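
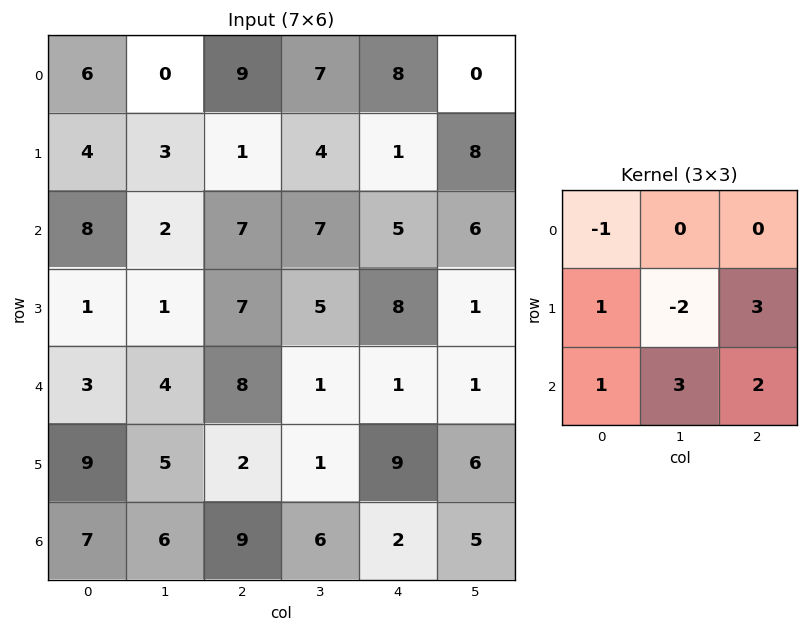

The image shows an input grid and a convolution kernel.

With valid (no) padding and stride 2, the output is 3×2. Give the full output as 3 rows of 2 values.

Output[0,0]: The receptive field on the input at this output position is [6 0 9 / 4 3 1 / 8 2 7]. Elementwise product with the kernel and sum: 6·-1 + 4·1 + 3·-2 + 1·3 + 8·1 + 2·3 + 7·2.
Output[0,1]: The receptive field on the input at this output position is [9 7 8 / 1 4 1 / 7 7 5]. Elementwise product with the kernel and sum: 9·-1 + 1·1 + 4·-2 + 1·3 + 7·1 + 7·3 + 5·2.

23 25
43 27
45 50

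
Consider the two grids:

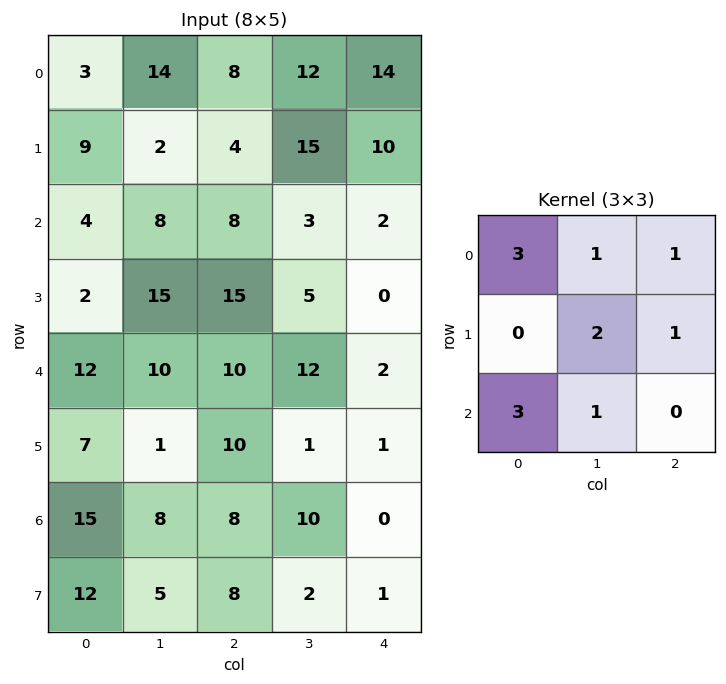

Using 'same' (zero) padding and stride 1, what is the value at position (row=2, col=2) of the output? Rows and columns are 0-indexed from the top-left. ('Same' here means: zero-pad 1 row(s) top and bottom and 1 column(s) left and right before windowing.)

The receptive field on the zero-padded input at this output position is [2 4 15 / 8 8 3 / 15 15 5]. Elementwise product with the kernel and sum: 2·3 + 4·1 + 15·1 + 8·2 + 3·1 + 15·3 + 15·1.

104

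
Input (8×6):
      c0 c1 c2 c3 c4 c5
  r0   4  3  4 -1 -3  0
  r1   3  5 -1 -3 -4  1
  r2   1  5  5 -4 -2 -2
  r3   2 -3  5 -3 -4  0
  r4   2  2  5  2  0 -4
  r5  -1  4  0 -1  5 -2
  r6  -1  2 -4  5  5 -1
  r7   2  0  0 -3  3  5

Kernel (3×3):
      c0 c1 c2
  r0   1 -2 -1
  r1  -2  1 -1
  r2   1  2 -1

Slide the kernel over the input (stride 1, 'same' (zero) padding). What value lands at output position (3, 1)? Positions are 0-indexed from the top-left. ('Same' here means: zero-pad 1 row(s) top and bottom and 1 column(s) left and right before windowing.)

-25

The receptive field on the zero-padded input at this output position is [1 5 5 / 2 -3 5 / 2 2 5]. Elementwise product with the kernel and sum: 1·1 + 5·-2 + 5·-1 + 2·-2 + -3·1 + 5·-1 + 2·1 + 2·2 + 5·-1.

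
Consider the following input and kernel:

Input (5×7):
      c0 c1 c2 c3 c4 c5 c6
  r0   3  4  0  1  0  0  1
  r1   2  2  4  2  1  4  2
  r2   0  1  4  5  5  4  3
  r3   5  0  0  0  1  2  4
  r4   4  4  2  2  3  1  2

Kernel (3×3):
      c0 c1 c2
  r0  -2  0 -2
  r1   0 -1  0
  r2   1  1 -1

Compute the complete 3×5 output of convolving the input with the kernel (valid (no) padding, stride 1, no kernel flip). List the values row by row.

-11 -14 2 3 0
-8 -12 -16 -18 -11
-2 -8 -17 -15 -16

Output[0,0]: The receptive field on the input at this output position is [3 4 0 / 2 2 4 / 0 1 4]. Elementwise product with the kernel and sum: 3·-2 + 0·-2 + 2·-1 + 0·1 + 1·1 + 4·-1.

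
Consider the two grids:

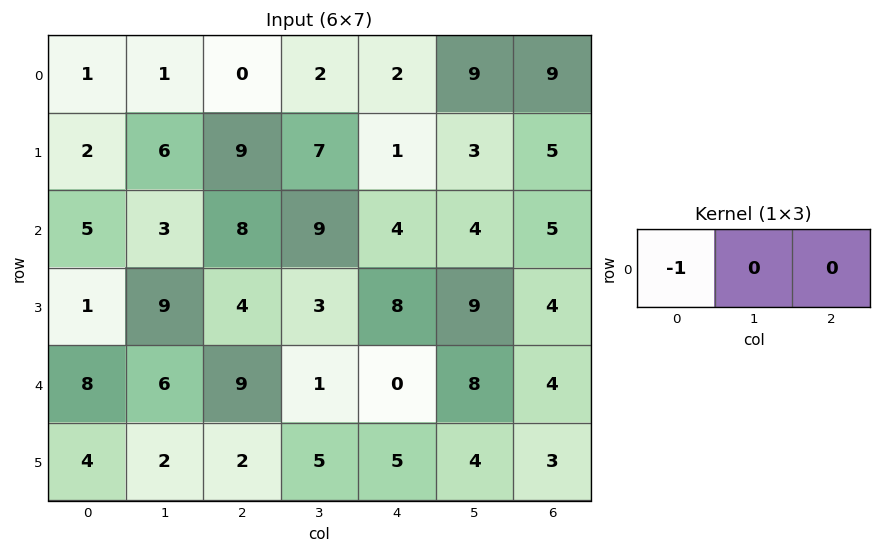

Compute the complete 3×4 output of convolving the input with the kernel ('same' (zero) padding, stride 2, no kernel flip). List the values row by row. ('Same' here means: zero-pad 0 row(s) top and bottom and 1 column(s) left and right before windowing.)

0 -1 -2 -9
0 -3 -9 -4
0 -6 -1 -8

Output[0,0]: The receptive field on the zero-padded input at this output position is [0 1 1]. Elementwise product with the kernel and sum: 0·-1.
Output[0,1]: The receptive field on the zero-padded input at this output position is [1 0 2]. Elementwise product with the kernel and sum: 1·-1.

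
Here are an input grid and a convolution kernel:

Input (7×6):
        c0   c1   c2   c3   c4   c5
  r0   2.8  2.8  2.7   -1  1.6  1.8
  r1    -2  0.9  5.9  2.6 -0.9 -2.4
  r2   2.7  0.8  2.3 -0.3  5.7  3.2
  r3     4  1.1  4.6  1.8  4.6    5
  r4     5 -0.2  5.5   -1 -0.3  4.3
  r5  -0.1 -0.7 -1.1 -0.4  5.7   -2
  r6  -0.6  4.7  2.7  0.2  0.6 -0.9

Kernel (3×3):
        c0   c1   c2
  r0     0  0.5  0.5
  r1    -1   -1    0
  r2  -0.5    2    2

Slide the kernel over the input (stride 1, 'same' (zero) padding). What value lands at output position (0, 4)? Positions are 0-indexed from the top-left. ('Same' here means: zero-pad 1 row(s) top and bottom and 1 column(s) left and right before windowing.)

-8.5

The receptive field on the zero-padded input at this output position is [0 0 0 / -1 1.6 1.8 / 2.6 -0.9 -2.4]. Elementwise product with the kernel and sum: 0·0.5 + 0·0.5 + -1·-1 + 1.6·-1 + 2.6·-0.5 + -0.9·2 + -2.4·2.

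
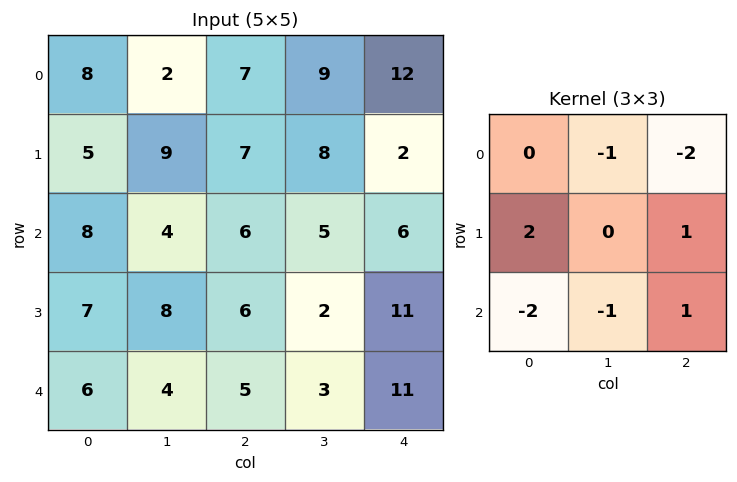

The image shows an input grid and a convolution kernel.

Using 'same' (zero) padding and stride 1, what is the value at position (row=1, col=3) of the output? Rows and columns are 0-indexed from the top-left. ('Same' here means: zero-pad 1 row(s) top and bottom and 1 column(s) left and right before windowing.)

The receptive field on the zero-padded input at this output position is [7 9 12 / 7 8 2 / 6 5 6]. Elementwise product with the kernel and sum: 9·-1 + 12·-2 + 7·2 + 2·1 + 6·-2 + 5·-1 + 6·1.

-28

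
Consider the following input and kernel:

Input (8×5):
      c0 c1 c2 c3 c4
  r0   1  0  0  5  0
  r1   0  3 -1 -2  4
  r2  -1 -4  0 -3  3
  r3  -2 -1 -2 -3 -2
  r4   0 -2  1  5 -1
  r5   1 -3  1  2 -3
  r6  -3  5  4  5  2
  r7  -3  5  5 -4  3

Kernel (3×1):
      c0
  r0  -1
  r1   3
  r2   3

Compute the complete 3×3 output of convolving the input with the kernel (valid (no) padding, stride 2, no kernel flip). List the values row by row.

-4 -3 21
-5 -3 -12
-6 14 -2

Output[0,0]: The receptive field on the input at this output position is [1 / 0 / -1]. Elementwise product with the kernel and sum: 1·-1 + 0·3 + -1·3.
Output[0,1]: The receptive field on the input at this output position is [0 / -1 / 0]. Elementwise product with the kernel and sum: 0·-1 + -1·3 + 0·3.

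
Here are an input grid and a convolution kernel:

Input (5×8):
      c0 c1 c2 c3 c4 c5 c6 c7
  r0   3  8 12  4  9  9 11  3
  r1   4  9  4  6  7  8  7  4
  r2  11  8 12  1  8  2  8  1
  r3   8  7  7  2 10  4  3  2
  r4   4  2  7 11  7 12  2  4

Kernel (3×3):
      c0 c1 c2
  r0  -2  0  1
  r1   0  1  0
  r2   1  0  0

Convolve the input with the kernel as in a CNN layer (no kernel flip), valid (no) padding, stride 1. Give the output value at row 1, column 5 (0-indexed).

0

The receptive field on the input at this output position is [8 7 4 / 2 8 1 / 4 3 2]. Elementwise product with the kernel and sum: 8·-2 + 4·1 + 8·1 + 4·1.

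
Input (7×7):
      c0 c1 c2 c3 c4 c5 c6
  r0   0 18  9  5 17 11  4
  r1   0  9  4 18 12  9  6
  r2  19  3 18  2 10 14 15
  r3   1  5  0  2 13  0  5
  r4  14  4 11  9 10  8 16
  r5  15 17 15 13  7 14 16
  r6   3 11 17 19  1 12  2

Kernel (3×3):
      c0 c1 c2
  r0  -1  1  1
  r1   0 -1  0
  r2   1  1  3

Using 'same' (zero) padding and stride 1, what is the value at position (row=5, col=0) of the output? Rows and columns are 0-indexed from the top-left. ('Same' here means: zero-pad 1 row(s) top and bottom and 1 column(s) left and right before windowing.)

39

The receptive field on the zero-padded input at this output position is [0 14 4 / 0 15 17 / 0 3 11]. Elementwise product with the kernel and sum: 0·-1 + 14·1 + 4·1 + 15·-1 + 0·1 + 3·1 + 11·3.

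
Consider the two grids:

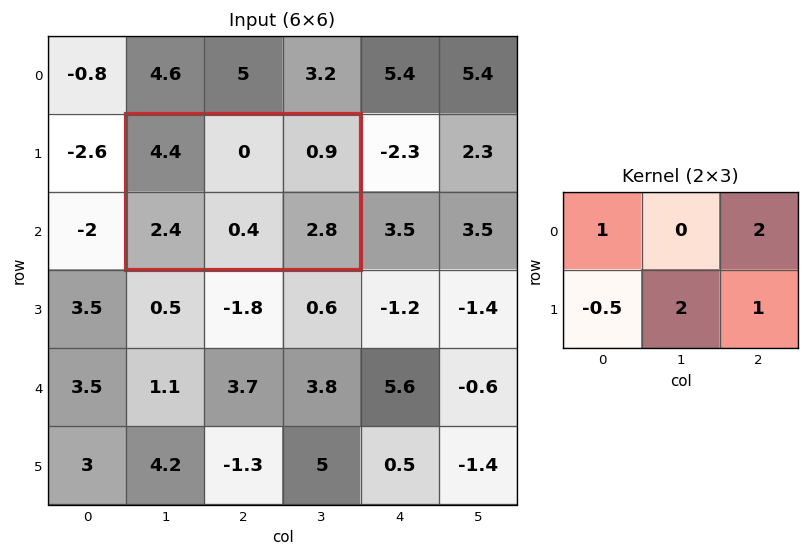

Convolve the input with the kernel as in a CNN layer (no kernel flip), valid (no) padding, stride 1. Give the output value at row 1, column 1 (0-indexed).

8.6

The receptive field on the input at this output position is [4.4 0 0.9 / 2.4 0.4 2.8]. Elementwise product with the kernel and sum: 4.4·1 + 0.9·2 + 2.4·-0.5 + 0.4·2 + 2.8·1.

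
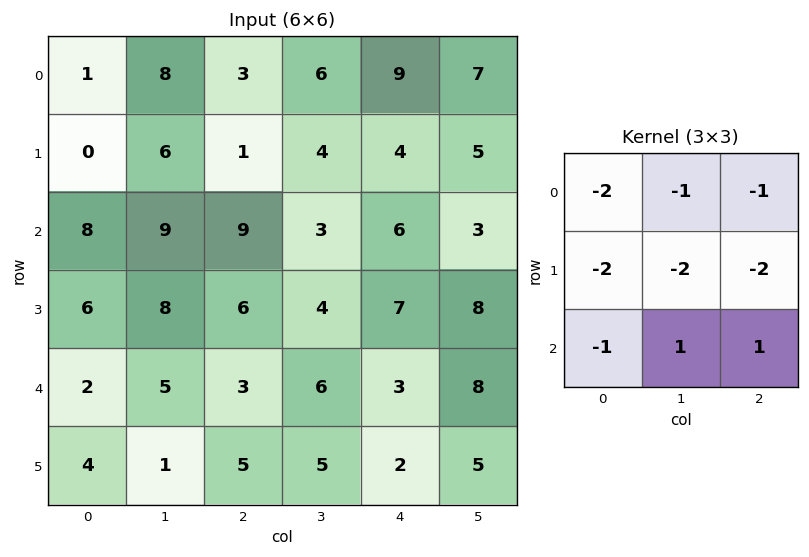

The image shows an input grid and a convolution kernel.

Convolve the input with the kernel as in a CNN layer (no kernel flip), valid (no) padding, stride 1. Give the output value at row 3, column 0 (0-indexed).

-44

The receptive field on the input at this output position is [6 8 6 / 2 5 3 / 4 1 5]. Elementwise product with the kernel and sum: 6·-2 + 8·-1 + 6·-1 + 2·-2 + 5·-2 + 3·-2 + 4·-1 + 1·1 + 5·1.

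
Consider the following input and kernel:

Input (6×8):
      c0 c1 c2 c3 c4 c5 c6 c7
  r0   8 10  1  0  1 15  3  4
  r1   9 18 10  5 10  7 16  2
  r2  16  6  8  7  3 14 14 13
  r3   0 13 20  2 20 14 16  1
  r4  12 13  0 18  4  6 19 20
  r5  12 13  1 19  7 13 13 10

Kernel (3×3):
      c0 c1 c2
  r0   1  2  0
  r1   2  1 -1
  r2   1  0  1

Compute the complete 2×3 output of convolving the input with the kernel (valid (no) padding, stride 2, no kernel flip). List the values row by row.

78 27 59
33 48 92

Output[0,0]: The receptive field on the input at this output position is [8 10 1 / 9 18 10 / 16 6 8]. Elementwise product with the kernel and sum: 8·1 + 10·2 + 9·2 + 18·1 + 10·-1 + 16·1 + 8·1.
Output[0,1]: The receptive field on the input at this output position is [1 0 1 / 10 5 10 / 8 7 3]. Elementwise product with the kernel and sum: 1·1 + 0·2 + 10·2 + 5·1 + 10·-1 + 8·1 + 3·1.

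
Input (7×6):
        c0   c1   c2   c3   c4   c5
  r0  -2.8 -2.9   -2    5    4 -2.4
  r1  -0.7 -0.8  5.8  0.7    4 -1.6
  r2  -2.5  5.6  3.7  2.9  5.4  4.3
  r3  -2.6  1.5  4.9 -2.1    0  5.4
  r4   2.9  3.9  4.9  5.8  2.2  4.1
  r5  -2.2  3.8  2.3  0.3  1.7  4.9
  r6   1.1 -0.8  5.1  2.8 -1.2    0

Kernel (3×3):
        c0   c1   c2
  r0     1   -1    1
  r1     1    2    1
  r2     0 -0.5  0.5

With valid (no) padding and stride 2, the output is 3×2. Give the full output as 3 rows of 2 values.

Output[0,0]: The receptive field on the input at this output position is [-2.8 -2.9 -2 / -0.7 -0.8 5.8 / -2.5 5.6 3.7]. Elementwise product with the kernel and sum: -2.8·1 + -2.9·-1 + -2·1 + -0.7·1 + -0.8·2 + 5.8·1 + 5.6·-0.5 + 3.7·0.5.
Output[0,1]: The receptive field on the input at this output position is [-2 5 4 / 5.8 0.7 4 / 3.7 2.9 5.4]. Elementwise product with the kernel and sum: -2·1 + 5·-1 + 4·1 + 5.8·1 + 0.7·2 + 4·1 + 2.9·-0.5 + 5.4·0.5.

0.65 9.45
1.4 5.1
14.55 3.9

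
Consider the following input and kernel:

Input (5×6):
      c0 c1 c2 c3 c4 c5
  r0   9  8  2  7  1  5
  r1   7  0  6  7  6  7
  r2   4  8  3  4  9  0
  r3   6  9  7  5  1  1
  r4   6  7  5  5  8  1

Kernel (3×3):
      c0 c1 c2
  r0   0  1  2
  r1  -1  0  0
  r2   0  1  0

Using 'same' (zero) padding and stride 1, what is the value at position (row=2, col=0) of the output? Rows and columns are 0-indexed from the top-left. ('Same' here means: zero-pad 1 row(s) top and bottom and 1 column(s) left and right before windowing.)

13

The receptive field on the zero-padded input at this output position is [0 7 0 / 0 4 8 / 0 6 9]. Elementwise product with the kernel and sum: 7·1 + 0·2 + 0·-1 + 6·1.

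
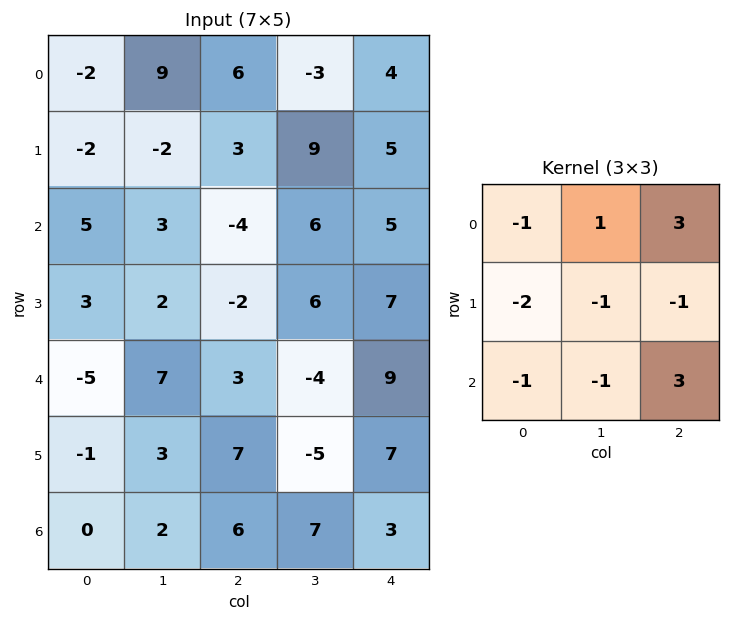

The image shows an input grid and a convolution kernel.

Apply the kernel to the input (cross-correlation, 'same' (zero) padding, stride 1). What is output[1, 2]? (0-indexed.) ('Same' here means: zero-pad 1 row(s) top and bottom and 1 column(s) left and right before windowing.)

-1

The receptive field on the zero-padded input at this output position is [9 6 -3 / -2 3 9 / 3 -4 6]. Elementwise product with the kernel and sum: 9·-1 + 6·1 + -3·3 + -2·-2 + 3·-1 + 9·-1 + 3·-1 + -4·-1 + 6·3.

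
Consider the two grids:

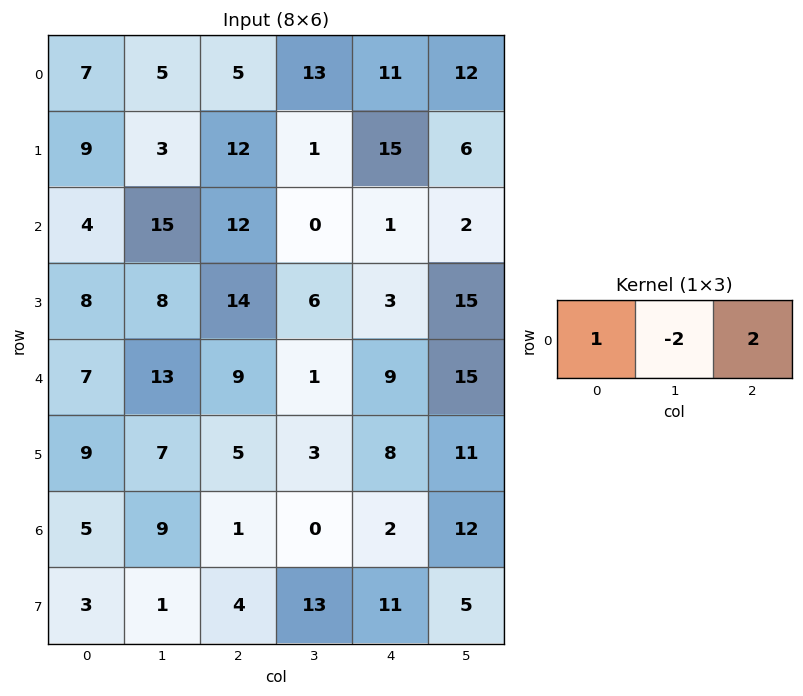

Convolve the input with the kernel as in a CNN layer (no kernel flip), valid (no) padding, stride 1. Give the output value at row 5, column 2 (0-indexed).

The receptive field on the input at this output position is [5 3 8]. Elementwise product with the kernel and sum: 5·1 + 3·-2 + 8·2.

15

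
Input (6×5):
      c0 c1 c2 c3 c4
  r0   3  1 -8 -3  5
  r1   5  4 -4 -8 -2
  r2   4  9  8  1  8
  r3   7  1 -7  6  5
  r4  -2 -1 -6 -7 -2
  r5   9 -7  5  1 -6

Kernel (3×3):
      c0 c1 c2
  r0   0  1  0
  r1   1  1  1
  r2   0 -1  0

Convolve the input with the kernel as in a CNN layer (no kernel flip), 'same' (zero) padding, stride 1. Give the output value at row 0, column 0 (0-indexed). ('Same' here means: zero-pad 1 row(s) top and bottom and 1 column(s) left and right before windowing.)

-1

The receptive field on the zero-padded input at this output position is [0 0 0 / 0 3 1 / 0 5 4]. Elementwise product with the kernel and sum: 0·1 + 0·1 + 3·1 + 1·1 + 5·-1.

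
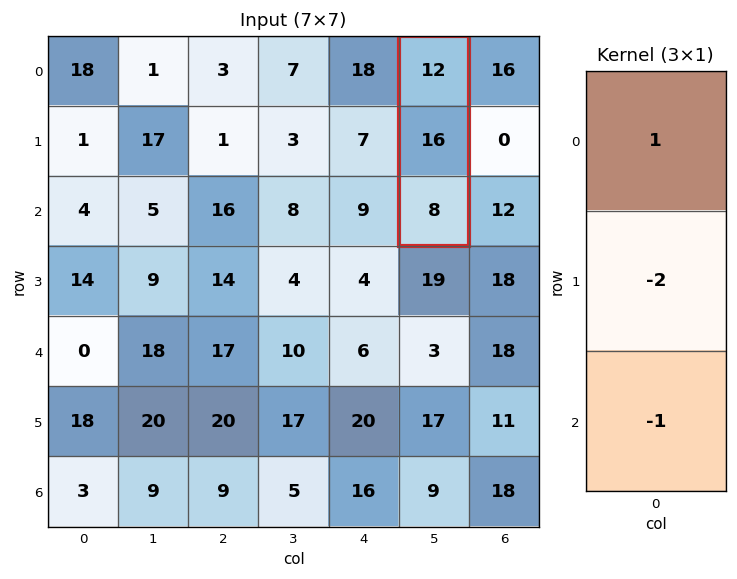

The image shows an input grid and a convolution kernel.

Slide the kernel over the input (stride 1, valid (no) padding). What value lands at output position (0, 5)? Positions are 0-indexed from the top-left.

The receptive field on the input at this output position is [12 / 16 / 8]. Elementwise product with the kernel and sum: 12·1 + 16·-2 + 8·-1.

-28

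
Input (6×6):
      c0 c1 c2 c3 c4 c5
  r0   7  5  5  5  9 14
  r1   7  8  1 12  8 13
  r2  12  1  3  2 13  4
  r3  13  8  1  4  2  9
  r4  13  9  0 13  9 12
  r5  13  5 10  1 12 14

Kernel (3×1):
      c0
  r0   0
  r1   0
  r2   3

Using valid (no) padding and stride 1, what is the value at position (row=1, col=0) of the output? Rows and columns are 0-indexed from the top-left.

39

The receptive field on the input at this output position is [7 / 12 / 13]. Elementwise product with the kernel and sum: 13·3.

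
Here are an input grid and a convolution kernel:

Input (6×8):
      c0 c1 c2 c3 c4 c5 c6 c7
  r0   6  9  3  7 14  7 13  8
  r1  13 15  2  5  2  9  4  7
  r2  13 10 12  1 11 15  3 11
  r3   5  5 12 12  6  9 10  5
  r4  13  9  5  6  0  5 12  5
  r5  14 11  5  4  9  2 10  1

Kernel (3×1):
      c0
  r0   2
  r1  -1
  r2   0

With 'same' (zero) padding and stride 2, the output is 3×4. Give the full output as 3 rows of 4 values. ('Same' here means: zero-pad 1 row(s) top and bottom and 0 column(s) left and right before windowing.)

-6 -3 -14 -13
13 -8 -7 5
-3 19 12 8

Output[0,0]: The receptive field on the zero-padded input at this output position is [0 / 6 / 13]. Elementwise product with the kernel and sum: 0·2 + 6·-1.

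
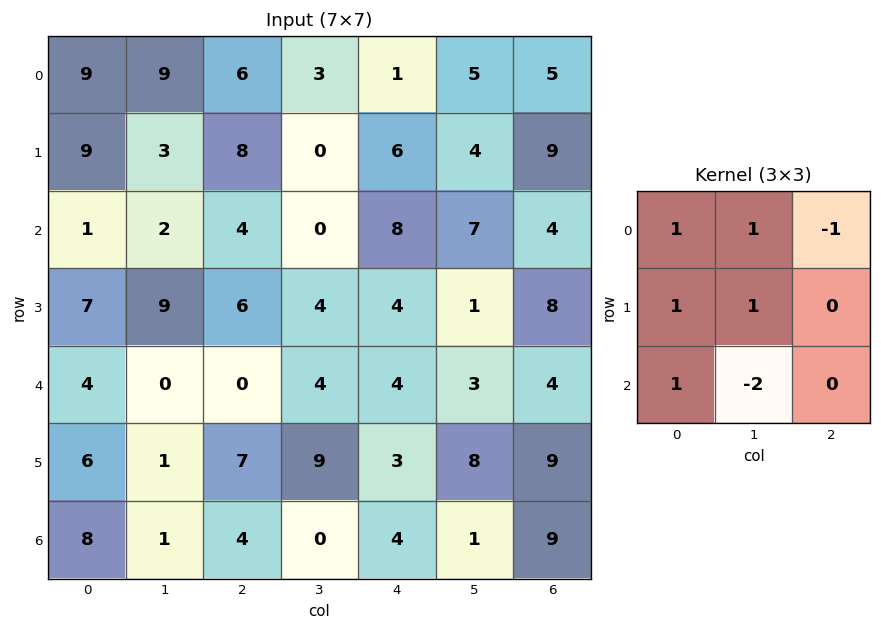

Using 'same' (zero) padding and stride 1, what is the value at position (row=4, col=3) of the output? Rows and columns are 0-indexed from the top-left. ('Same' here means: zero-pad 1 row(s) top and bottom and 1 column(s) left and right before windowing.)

-1

The receptive field on the zero-padded input at this output position is [6 4 4 / 0 4 4 / 7 9 3]. Elementwise product with the kernel and sum: 6·1 + 4·1 + 4·-1 + 0·1 + 4·1 + 7·1 + 9·-2.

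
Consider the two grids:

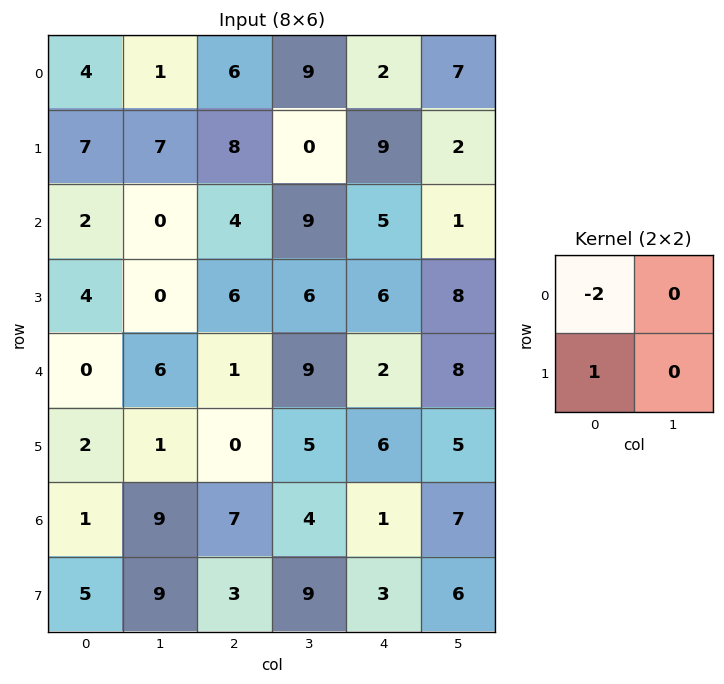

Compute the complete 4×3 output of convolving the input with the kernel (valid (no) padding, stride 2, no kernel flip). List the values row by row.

-1 -4 5
0 -2 -4
2 -2 2
3 -11 1

Output[0,0]: The receptive field on the input at this output position is [4 1 / 7 7]. Elementwise product with the kernel and sum: 4·-2 + 7·1.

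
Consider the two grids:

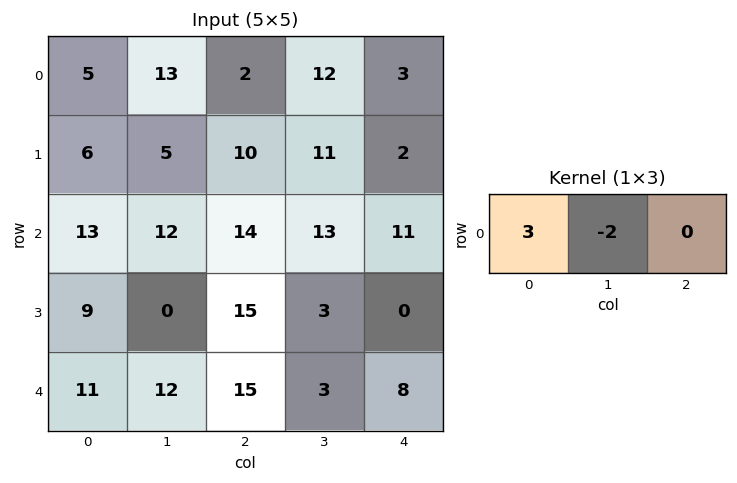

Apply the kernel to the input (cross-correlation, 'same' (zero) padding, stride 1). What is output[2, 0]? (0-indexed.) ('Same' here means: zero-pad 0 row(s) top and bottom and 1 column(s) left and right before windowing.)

-26

The receptive field on the zero-padded input at this output position is [0 13 12]. Elementwise product with the kernel and sum: 0·3 + 13·-2.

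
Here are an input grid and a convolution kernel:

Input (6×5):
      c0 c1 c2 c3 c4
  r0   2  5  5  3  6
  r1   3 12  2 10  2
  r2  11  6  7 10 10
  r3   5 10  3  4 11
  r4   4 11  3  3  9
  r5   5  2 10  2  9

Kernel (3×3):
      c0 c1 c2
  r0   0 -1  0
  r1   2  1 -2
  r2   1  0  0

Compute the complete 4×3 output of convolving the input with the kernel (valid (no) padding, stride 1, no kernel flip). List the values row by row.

20 7 14
7 7 -3
12 19 -19
8 18 -3

Output[0,0]: The receptive field on the input at this output position is [2 5 5 / 3 12 2 / 11 6 7]. Elementwise product with the kernel and sum: 5·-1 + 3·2 + 12·1 + 2·-2 + 11·1.
Output[0,1]: The receptive field on the input at this output position is [5 5 3 / 12 2 10 / 6 7 10]. Elementwise product with the kernel and sum: 5·-1 + 12·2 + 2·1 + 10·-2 + 6·1.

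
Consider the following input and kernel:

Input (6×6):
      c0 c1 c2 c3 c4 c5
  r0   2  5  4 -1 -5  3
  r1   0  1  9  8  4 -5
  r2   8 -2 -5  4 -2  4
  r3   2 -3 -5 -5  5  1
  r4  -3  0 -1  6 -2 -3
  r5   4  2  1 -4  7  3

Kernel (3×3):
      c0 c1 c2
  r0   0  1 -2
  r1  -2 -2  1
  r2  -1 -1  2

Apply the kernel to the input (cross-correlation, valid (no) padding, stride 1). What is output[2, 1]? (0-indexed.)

11

The receptive field on the input at this output position is [-2 -5 4 / -3 -5 -5 / 0 -1 6]. Elementwise product with the kernel and sum: -5·1 + 4·-2 + -3·-2 + -5·-2 + -5·1 + 0·-1 + -1·-1 + 6·2.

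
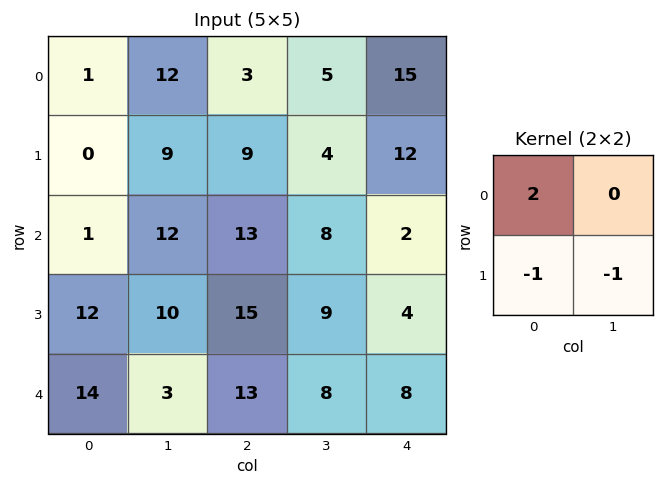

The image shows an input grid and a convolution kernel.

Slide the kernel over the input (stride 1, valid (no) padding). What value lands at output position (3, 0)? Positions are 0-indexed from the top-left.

The receptive field on the input at this output position is [12 10 / 14 3]. Elementwise product with the kernel and sum: 12·2 + 14·-1 + 3·-1.

7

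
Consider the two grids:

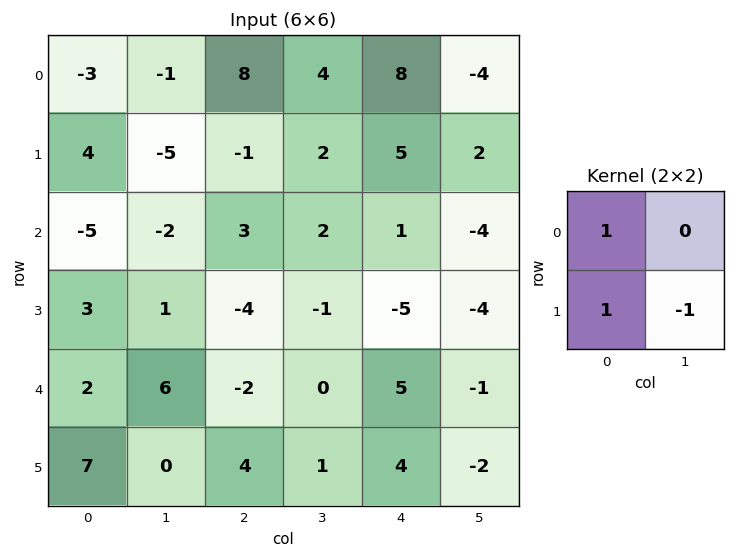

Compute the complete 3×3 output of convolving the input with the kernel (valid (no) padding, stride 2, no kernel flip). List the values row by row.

6 5 11
-3 0 0
9 1 11

Output[0,0]: The receptive field on the input at this output position is [-3 -1 / 4 -5]. Elementwise product with the kernel and sum: -3·1 + 4·1 + -5·-1.
Output[0,1]: The receptive field on the input at this output position is [8 4 / -1 2]. Elementwise product with the kernel and sum: 8·1 + -1·1 + 2·-1.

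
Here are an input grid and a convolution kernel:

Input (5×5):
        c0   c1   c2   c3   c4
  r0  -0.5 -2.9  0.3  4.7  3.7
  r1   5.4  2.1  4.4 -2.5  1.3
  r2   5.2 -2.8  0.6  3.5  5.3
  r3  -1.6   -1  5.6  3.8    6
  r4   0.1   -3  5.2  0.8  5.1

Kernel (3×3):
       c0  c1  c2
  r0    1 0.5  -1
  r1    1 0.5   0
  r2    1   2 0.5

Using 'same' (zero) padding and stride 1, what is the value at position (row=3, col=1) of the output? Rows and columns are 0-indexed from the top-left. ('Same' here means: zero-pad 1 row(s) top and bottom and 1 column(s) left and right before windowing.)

-2.2

The receptive field on the zero-padded input at this output position is [5.2 -2.8 0.6 / -1.6 -1 5.6 / 0.1 -3 5.2]. Elementwise product with the kernel and sum: 5.2·1 + -2.8·0.5 + 0.6·-1 + -1.6·1 + -1·0.5 + 0.1·1 + -3·2 + 5.2·0.5.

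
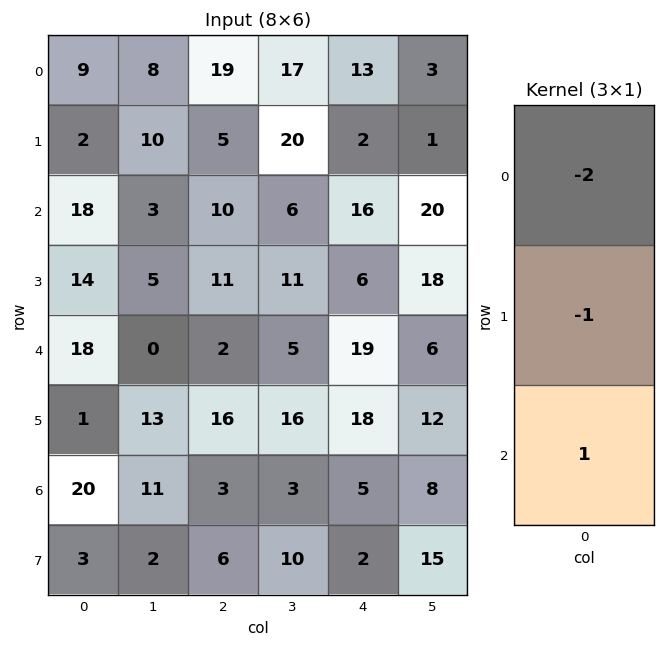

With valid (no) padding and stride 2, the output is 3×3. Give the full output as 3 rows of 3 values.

-2 -33 -12
-32 -29 -19
-17 -17 -51

Output[0,0]: The receptive field on the input at this output position is [9 / 2 / 18]. Elementwise product with the kernel and sum: 9·-2 + 2·-1 + 18·1.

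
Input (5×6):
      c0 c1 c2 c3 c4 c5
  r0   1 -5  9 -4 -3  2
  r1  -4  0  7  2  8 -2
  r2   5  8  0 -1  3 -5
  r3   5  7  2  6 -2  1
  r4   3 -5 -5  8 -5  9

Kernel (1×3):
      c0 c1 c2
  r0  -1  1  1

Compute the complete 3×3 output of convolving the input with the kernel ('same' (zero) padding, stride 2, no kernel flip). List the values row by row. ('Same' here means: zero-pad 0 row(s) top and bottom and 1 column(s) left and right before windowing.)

-4 10 3
13 -9 -1
-2 8 -4

Output[0,0]: The receptive field on the zero-padded input at this output position is [0 1 -5]. Elementwise product with the kernel and sum: 0·-1 + 1·1 + -5·1.
Output[0,1]: The receptive field on the zero-padded input at this output position is [-5 9 -4]. Elementwise product with the kernel and sum: -5·-1 + 9·1 + -4·1.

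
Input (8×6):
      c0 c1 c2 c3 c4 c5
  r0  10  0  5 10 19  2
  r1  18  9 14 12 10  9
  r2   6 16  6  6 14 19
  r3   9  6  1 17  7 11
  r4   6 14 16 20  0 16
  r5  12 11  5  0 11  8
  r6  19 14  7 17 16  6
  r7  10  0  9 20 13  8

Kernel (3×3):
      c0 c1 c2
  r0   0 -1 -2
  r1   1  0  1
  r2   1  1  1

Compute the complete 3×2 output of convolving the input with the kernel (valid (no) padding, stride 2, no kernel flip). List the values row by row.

Output[0,0]: The receptive field on the input at this output position is [10 0 5 / 18 9 14 / 6 16 6]. Elementwise product with the kernel and sum: 0·-1 + 5·-2 + 18·1 + 14·1 + 6·1 + 16·1 + 6·1.
Output[0,1]: The receptive field on the input at this output position is [5 10 19 / 14 12 10 / 6 6 14]. Elementwise product with the kernel and sum: 10·-1 + 19·-2 + 14·1 + 10·1 + 6·1 + 6·1 + 14·1.

50 2
18 10
11 36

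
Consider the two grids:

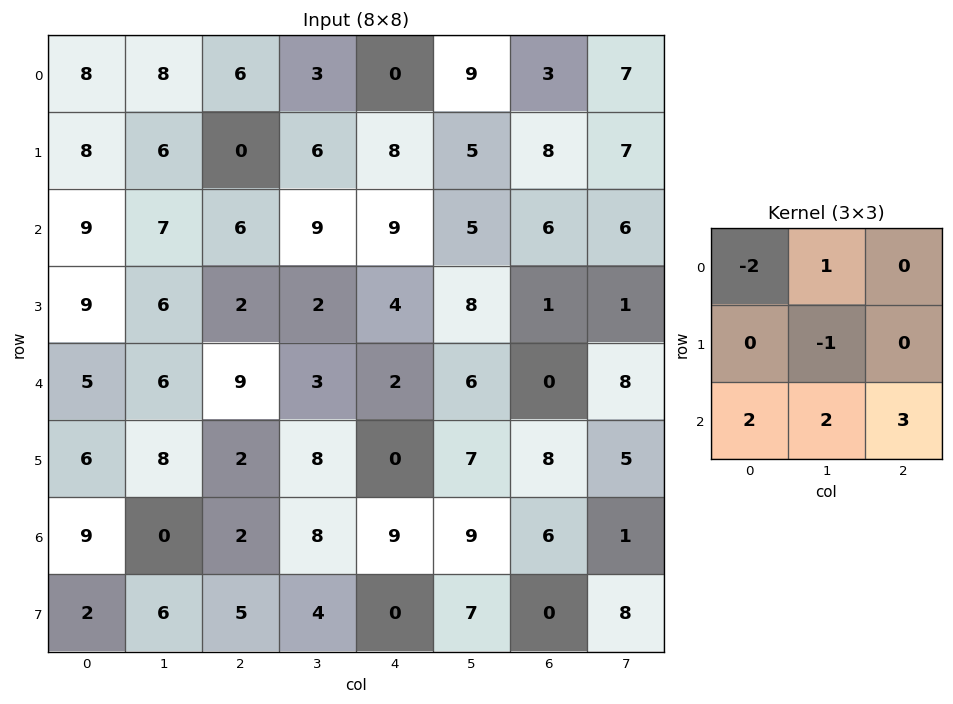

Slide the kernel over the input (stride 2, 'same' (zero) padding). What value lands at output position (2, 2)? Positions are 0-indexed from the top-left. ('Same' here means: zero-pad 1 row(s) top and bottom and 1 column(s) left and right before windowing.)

The receptive field on the zero-padded input at this output position is [2 4 8 / 3 2 6 / 8 0 7]. Elementwise product with the kernel and sum: 2·-2 + 4·1 + 2·-1 + 8·2 + 0·2 + 7·3.

35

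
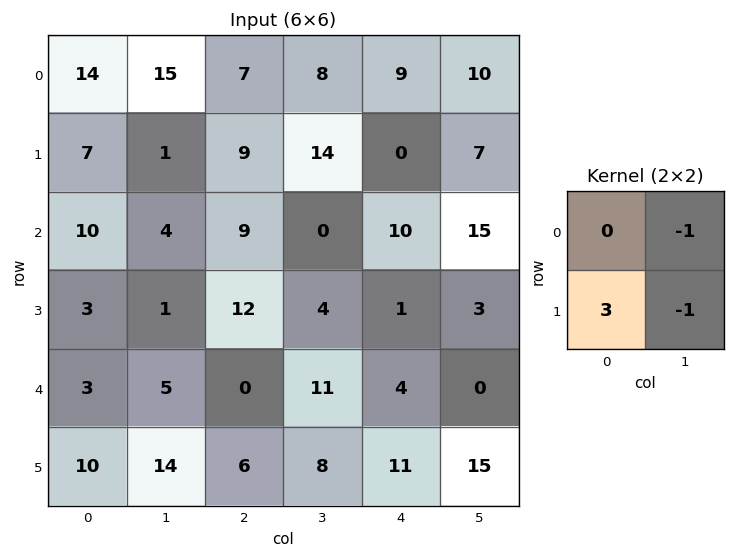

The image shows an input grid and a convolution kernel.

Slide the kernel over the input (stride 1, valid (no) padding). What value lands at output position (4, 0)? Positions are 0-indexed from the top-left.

11

The receptive field on the input at this output position is [3 5 / 10 14]. Elementwise product with the kernel and sum: 5·-1 + 10·3 + 14·-1.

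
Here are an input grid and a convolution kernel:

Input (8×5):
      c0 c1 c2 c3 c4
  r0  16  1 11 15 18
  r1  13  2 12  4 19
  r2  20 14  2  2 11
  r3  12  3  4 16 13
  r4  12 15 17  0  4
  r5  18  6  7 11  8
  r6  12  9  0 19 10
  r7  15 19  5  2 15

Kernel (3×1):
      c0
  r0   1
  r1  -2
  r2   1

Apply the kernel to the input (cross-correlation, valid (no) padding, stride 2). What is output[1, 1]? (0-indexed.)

The receptive field on the input at this output position is [2 / 4 / 17]. Elementwise product with the kernel and sum: 2·1 + 4·-2 + 17·1.

11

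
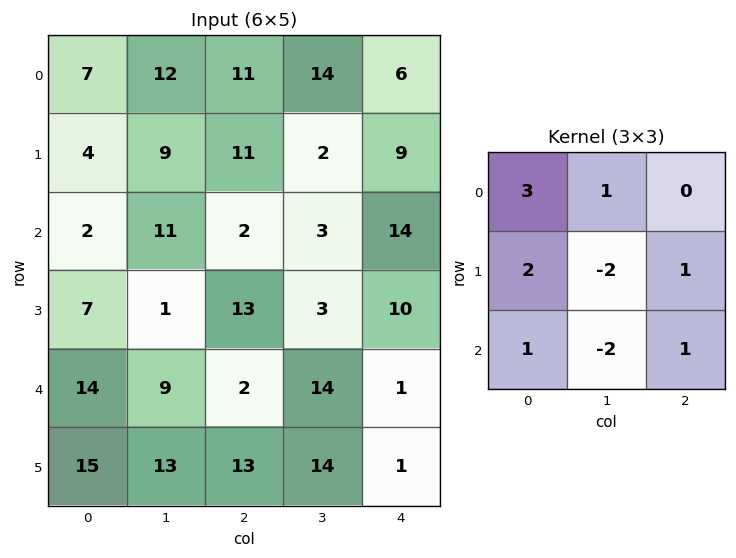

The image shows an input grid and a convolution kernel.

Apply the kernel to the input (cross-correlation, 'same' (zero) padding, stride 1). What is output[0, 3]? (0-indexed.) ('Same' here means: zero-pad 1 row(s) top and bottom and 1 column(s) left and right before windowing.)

16

The receptive field on the zero-padded input at this output position is [0 0 0 / 11 14 6 / 11 2 9]. Elementwise product with the kernel and sum: 0·3 + 0·1 + 11·2 + 14·-2 + 6·1 + 11·1 + 2·-2 + 9·1.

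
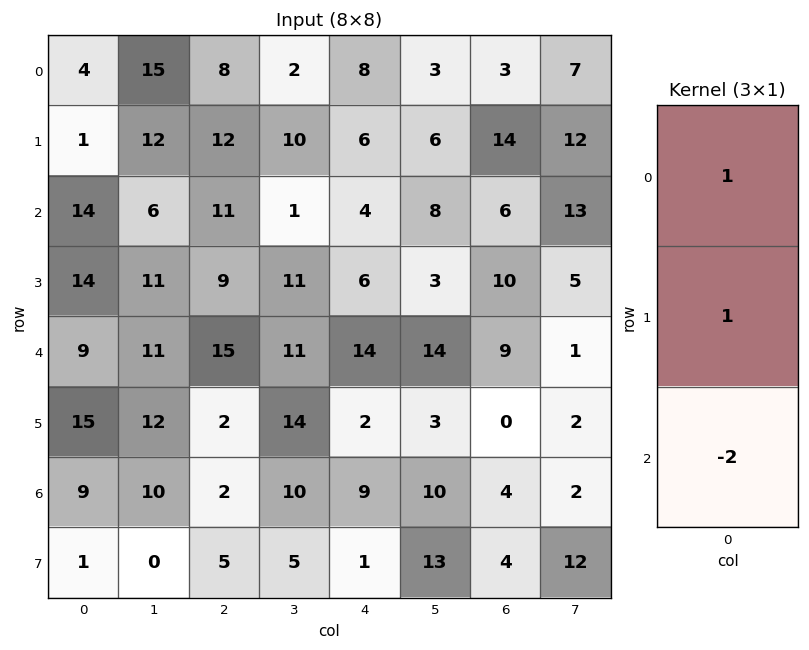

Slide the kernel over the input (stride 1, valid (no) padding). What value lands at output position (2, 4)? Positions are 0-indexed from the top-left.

The receptive field on the input at this output position is [4 / 6 / 14]. Elementwise product with the kernel and sum: 4·1 + 6·1 + 14·-2.

-18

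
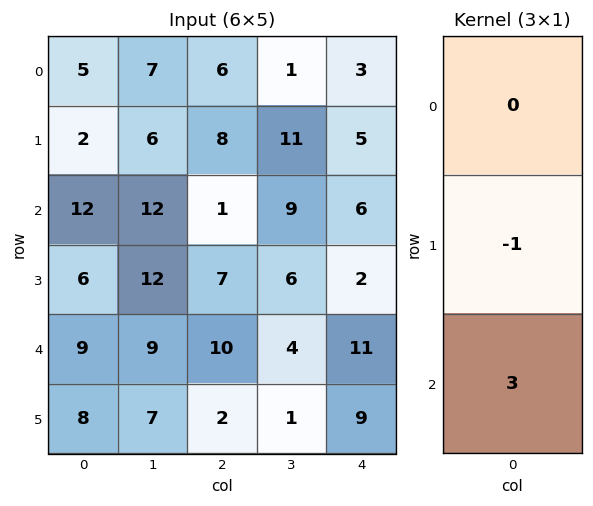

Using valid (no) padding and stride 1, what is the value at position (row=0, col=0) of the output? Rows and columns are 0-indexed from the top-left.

The receptive field on the input at this output position is [5 / 2 / 12]. Elementwise product with the kernel and sum: 2·-1 + 12·3.

34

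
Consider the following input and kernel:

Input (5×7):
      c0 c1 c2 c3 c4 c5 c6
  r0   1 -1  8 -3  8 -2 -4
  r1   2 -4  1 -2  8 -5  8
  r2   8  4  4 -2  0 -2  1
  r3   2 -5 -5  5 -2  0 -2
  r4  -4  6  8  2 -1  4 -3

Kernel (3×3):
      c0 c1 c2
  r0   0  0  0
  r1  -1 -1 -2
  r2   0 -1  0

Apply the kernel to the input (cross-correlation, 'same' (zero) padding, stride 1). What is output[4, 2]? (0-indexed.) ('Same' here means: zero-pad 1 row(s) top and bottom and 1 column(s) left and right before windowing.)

-18

The receptive field on the zero-padded input at this output position is [-5 -5 5 / 6 8 2 / 0 0 0]. Elementwise product with the kernel and sum: 6·-1 + 8·-1 + 2·-2 + 0·-1.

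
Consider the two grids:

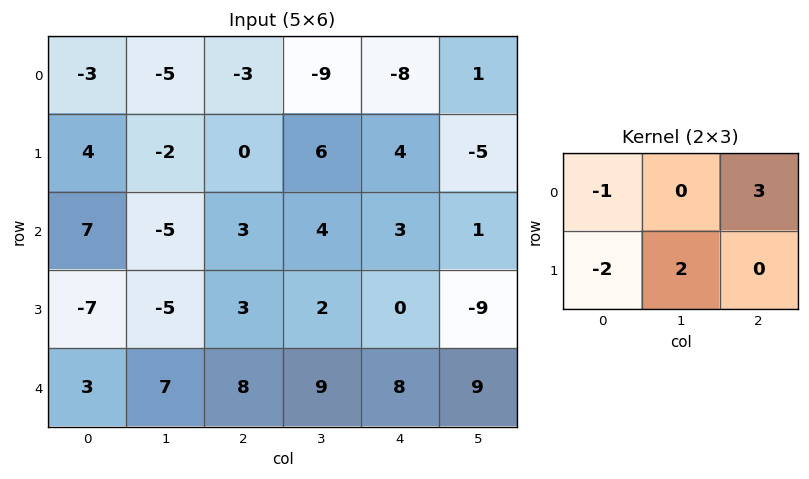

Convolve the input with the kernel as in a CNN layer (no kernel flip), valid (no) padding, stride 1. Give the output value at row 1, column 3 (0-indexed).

The receptive field on the input at this output position is [6 4 -5 / 4 3 1]. Elementwise product with the kernel and sum: 6·-1 + -5·3 + 4·-2 + 3·2.

-23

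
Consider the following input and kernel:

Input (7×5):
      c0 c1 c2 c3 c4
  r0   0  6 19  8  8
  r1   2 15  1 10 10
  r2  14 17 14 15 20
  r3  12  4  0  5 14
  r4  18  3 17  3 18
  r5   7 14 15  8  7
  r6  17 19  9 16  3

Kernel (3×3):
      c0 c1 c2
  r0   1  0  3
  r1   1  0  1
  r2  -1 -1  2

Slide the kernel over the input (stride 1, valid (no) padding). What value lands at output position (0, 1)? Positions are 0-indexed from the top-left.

54

The receptive field on the input at this output position is [6 19 8 / 15 1 10 / 17 14 15]. Elementwise product with the kernel and sum: 6·1 + 8·3 + 15·1 + 10·1 + 17·-1 + 14·-1 + 15·2.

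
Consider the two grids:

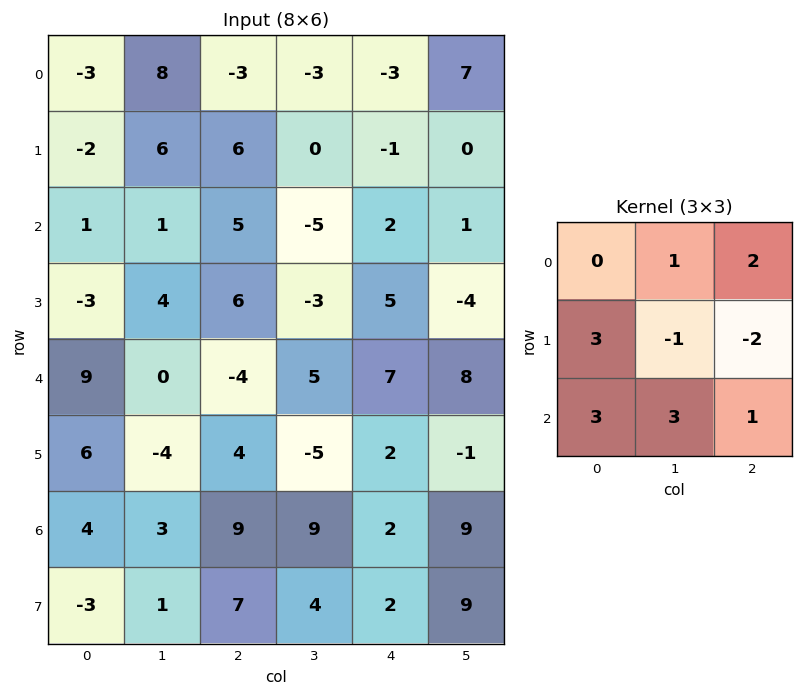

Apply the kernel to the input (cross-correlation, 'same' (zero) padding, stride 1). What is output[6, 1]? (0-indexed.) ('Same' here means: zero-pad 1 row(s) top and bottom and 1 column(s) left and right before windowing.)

The receptive field on the zero-padded input at this output position is [6 -4 4 / 4 3 9 / -3 1 7]. Elementwise product with the kernel and sum: -4·1 + 4·2 + 4·3 + 3·-1 + 9·-2 + -3·3 + 1·3 + 7·1.

-4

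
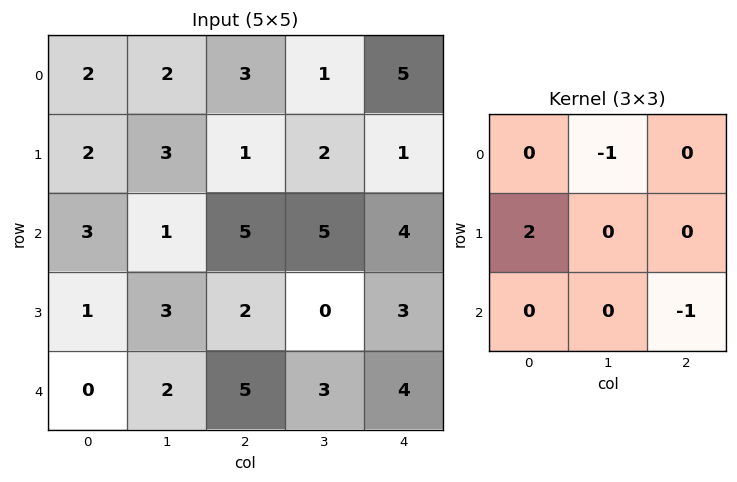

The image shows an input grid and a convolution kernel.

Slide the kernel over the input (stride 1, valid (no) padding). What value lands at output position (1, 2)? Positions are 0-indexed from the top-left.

The receptive field on the input at this output position is [1 2 1 / 5 5 4 / 2 0 3]. Elementwise product with the kernel and sum: 2·-1 + 5·2 + 3·-1.

5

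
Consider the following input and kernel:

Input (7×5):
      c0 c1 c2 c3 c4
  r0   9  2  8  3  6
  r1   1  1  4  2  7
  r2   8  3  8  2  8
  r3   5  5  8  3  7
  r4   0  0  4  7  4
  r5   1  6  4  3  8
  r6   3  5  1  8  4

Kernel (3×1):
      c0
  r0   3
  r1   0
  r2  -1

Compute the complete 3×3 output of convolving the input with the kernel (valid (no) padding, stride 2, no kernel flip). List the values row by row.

Output[0,0]: The receptive field on the input at this output position is [9 / 1 / 8]. Elementwise product with the kernel and sum: 9·3 + 8·-1.
Output[0,1]: The receptive field on the input at this output position is [8 / 4 / 8]. Elementwise product with the kernel and sum: 8·3 + 8·-1.

19 16 10
24 20 20
-3 11 8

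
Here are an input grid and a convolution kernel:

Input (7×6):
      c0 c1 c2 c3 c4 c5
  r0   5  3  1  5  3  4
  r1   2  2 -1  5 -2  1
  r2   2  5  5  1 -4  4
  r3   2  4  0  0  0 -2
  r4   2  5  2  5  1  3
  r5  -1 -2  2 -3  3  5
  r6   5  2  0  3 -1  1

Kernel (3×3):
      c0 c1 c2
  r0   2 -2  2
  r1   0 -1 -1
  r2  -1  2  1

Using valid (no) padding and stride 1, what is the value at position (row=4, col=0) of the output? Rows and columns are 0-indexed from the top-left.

-3

The receptive field on the input at this output position is [2 5 2 / -1 -2 2 / 5 2 0]. Elementwise product with the kernel and sum: 2·2 + 5·-2 + 2·2 + -2·-1 + 2·-1 + 5·-1 + 2·2 + 0·1.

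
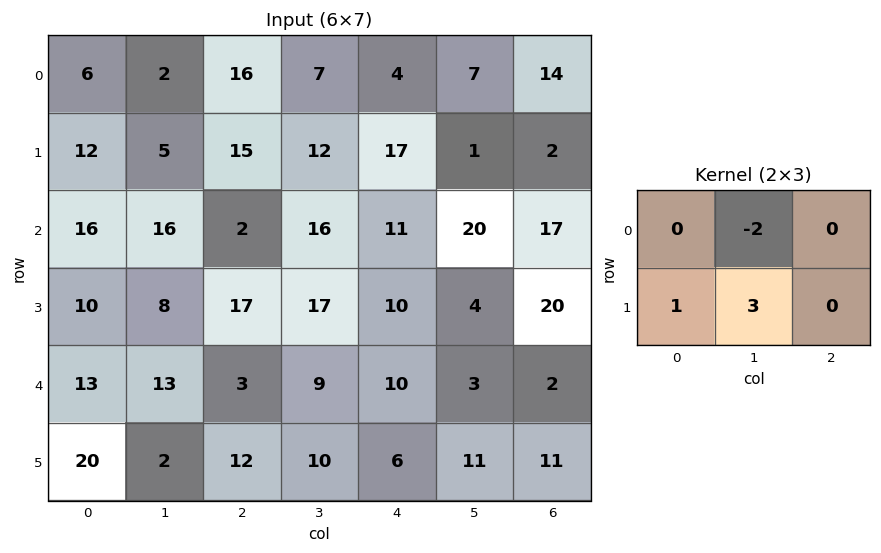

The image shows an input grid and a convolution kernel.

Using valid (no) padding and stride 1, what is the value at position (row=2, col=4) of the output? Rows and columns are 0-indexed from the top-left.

The receptive field on the input at this output position is [11 20 17 / 10 4 20]. Elementwise product with the kernel and sum: 20·-2 + 10·1 + 4·3.

-18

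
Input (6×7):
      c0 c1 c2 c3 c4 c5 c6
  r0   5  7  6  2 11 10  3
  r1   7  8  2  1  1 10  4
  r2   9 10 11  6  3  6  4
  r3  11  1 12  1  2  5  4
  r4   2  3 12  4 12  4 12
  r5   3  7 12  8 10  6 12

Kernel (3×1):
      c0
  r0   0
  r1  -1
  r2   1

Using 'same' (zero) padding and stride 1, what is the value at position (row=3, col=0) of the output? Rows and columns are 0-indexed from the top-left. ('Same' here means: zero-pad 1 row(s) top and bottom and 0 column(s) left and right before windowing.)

The receptive field on the zero-padded input at this output position is [9 / 11 / 2]. Elementwise product with the kernel and sum: 11·-1 + 2·1.

-9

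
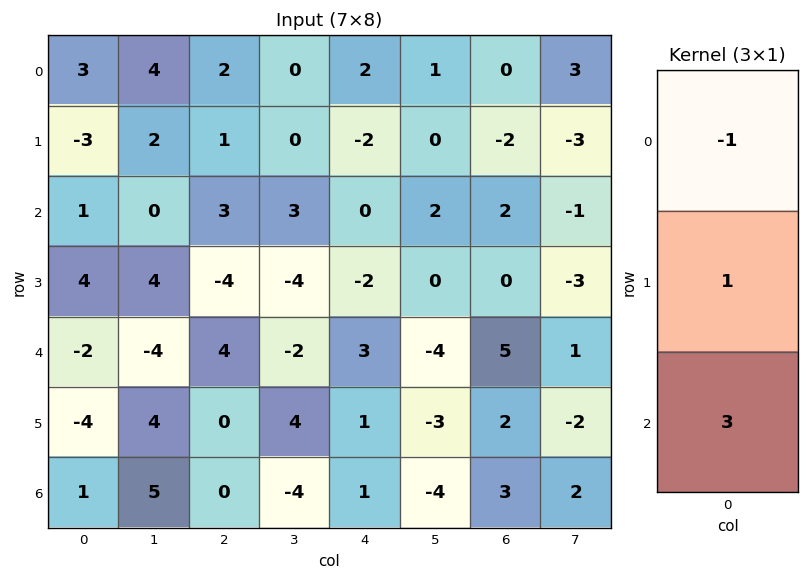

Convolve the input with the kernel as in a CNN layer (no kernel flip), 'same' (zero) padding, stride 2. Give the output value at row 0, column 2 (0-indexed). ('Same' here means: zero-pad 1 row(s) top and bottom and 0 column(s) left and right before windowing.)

The receptive field on the zero-padded input at this output position is [0 / 2 / -2]. Elementwise product with the kernel and sum: 0·-1 + 2·1 + -2·3.

-4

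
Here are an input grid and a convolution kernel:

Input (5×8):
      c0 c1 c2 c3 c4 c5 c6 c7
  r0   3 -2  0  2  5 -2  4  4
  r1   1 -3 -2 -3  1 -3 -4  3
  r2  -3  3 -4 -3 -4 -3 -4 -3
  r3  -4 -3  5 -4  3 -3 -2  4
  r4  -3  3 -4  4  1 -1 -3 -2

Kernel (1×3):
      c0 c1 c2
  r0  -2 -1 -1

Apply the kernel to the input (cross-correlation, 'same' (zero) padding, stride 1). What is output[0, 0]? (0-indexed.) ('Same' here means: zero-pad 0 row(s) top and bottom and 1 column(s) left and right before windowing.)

The receptive field on the zero-padded input at this output position is [0 3 -2]. Elementwise product with the kernel and sum: 0·-2 + 3·-1 + -2·-1.

-1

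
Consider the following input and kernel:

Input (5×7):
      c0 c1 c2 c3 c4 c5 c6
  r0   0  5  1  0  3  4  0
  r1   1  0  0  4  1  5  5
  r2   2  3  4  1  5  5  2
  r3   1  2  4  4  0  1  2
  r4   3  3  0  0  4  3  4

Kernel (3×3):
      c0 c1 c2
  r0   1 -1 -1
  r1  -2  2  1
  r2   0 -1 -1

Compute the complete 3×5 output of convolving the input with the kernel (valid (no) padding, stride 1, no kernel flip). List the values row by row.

-15 3 1 -18 5
1 -9 -10 10 -10
-2 6 -6 -23 -5

Output[0,0]: The receptive field on the input at this output position is [0 5 1 / 1 0 0 / 2 3 4]. Elementwise product with the kernel and sum: 0·1 + 5·-1 + 1·-1 + 1·-2 + 0·2 + 0·1 + 3·-1 + 4·-1.
Output[0,1]: The receptive field on the input at this output position is [5 1 0 / 0 0 4 / 3 4 1]. Elementwise product with the kernel and sum: 5·1 + 1·-1 + 0·-1 + 0·-2 + 0·2 + 4·1 + 4·-1 + 1·-1.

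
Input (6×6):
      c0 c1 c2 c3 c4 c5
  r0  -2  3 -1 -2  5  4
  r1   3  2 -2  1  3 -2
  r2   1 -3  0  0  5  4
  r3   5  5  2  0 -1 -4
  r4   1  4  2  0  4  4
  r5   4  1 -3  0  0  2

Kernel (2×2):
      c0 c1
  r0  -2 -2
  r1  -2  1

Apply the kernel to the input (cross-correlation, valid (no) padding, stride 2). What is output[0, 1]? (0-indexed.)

The receptive field on the input at this output position is [-1 -2 / -2 1]. Elementwise product with the kernel and sum: -1·-2 + -2·-2 + -2·-2 + 1·1.

11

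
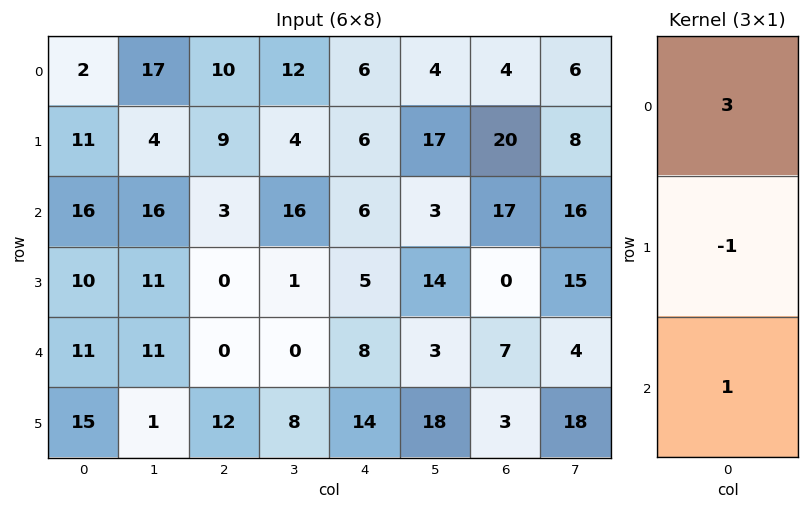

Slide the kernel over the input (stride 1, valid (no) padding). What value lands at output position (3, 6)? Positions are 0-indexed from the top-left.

-4

The receptive field on the input at this output position is [0 / 7 / 3]. Elementwise product with the kernel and sum: 0·3 + 7·-1 + 3·1.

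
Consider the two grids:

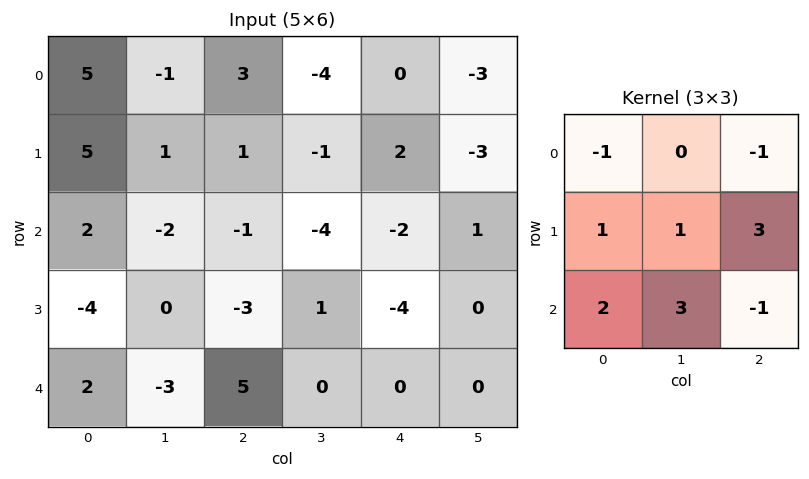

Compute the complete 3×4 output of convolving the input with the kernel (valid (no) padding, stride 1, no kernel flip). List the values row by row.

Output[0,0]: The receptive field on the input at this output position is [5 -1 3 / 5 1 1 / 2 -2 -1]. Elementwise product with the kernel and sum: 5·-1 + 3·-1 + 5·1 + 1·1 + 1·3 + 2·2 + -2·3 + -1·-1.
Output[0,1]: The receptive field on the input at this output position is [-1 3 -4 / 1 1 -1 / -2 -1 -4]. Elementwise product with the kernel and sum: -1·-1 + -4·-1 + 1·1 + 1·1 + -1·3 + -2·2 + -1·3 + -4·-1.

0 1 -9 -16
-14 -25 -13 -9
-24 15 -1 0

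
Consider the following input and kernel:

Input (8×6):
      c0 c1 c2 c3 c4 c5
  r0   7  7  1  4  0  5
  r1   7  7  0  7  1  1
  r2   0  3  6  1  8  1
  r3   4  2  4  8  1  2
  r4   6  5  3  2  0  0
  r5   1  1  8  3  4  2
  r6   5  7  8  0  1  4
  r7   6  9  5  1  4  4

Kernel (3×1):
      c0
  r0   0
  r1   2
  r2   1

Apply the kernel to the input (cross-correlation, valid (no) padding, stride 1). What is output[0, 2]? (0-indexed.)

The receptive field on the input at this output position is [1 / 0 / 6]. Elementwise product with the kernel and sum: 0·2 + 6·1.

6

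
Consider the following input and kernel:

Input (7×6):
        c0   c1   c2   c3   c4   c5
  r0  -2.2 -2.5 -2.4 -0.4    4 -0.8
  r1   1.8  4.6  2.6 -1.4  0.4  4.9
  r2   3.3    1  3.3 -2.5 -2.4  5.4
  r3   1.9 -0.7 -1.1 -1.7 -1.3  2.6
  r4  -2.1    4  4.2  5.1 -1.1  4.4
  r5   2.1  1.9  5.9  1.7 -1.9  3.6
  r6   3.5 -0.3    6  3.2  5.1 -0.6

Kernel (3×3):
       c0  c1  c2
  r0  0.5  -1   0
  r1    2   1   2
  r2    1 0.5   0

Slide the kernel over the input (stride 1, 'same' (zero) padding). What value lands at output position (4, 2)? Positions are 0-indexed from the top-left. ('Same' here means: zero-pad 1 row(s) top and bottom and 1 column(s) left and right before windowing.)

28

The receptive field on the zero-padded input at this output position is [-0.7 -1.1 -1.7 / 4 4.2 5.1 / 1.9 5.9 1.7]. Elementwise product with the kernel and sum: -0.7·0.5 + -1.1·-1 + 4·2 + 4.2·1 + 5.1·2 + 1.9·1 + 5.9·0.5.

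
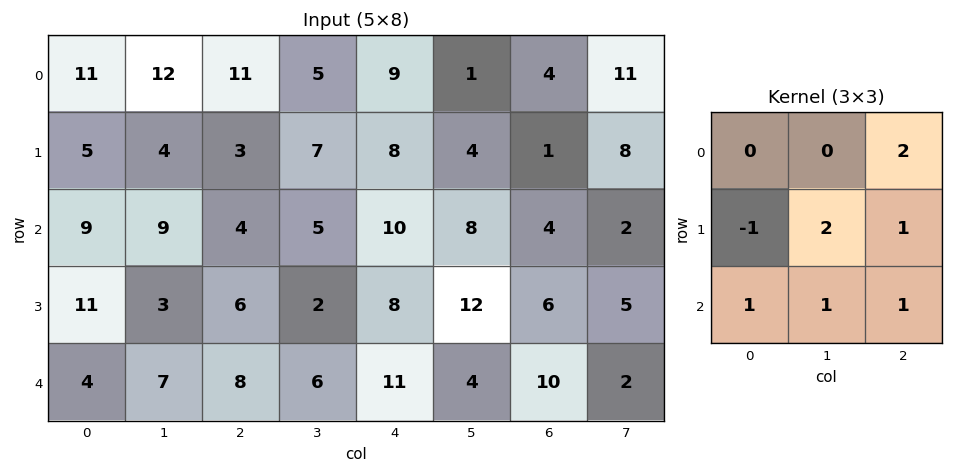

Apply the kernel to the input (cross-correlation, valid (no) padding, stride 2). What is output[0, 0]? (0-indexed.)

The receptive field on the input at this output position is [11 12 11 / 5 4 3 / 9 9 4]. Elementwise product with the kernel and sum: 11·2 + 5·-1 + 4·2 + 3·1 + 9·1 + 9·1 + 4·1.

50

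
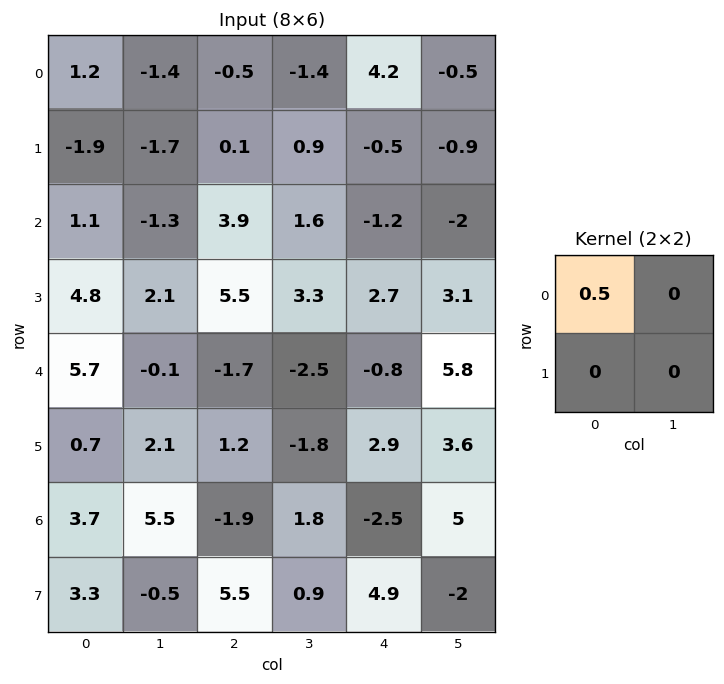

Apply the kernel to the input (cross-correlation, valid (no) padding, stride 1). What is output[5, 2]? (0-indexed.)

0.6

The receptive field on the input at this output position is [1.2 -1.8 / -1.9 1.8]. Elementwise product with the kernel and sum: 1.2·0.5.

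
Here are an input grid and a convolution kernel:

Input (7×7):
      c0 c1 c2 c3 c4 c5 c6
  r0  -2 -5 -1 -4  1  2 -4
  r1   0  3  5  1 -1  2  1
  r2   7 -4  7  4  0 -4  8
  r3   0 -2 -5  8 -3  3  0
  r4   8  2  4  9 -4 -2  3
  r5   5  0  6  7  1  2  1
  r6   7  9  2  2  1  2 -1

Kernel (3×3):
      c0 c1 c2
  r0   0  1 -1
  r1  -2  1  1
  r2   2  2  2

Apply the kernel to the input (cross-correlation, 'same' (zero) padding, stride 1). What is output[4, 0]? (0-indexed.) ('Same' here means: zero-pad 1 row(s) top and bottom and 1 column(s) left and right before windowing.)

The receptive field on the zero-padded input at this output position is [0 0 -2 / 0 8 2 / 0 5 0]. Elementwise product with the kernel and sum: 0·1 + -2·-1 + 0·-2 + 8·1 + 2·1 + 0·2 + 5·2 + 0·2.

22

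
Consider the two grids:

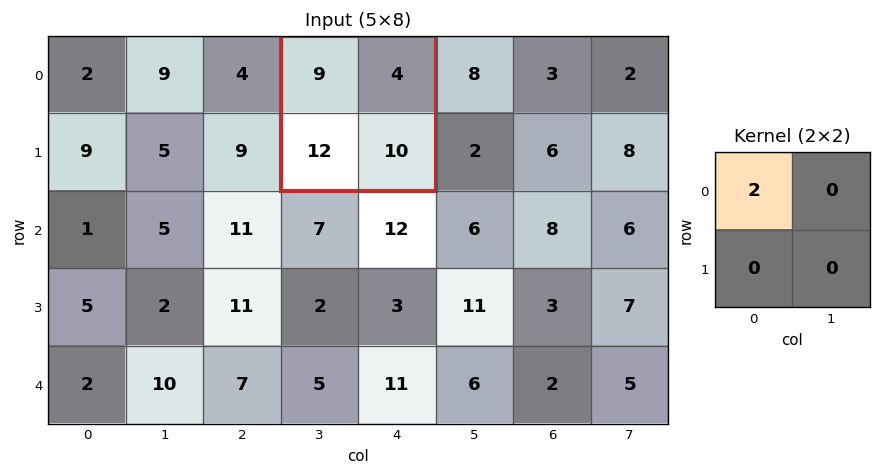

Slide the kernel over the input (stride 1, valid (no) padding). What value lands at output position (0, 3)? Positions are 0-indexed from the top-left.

The receptive field on the input at this output position is [9 4 / 12 10]. Elementwise product with the kernel and sum: 9·2.

18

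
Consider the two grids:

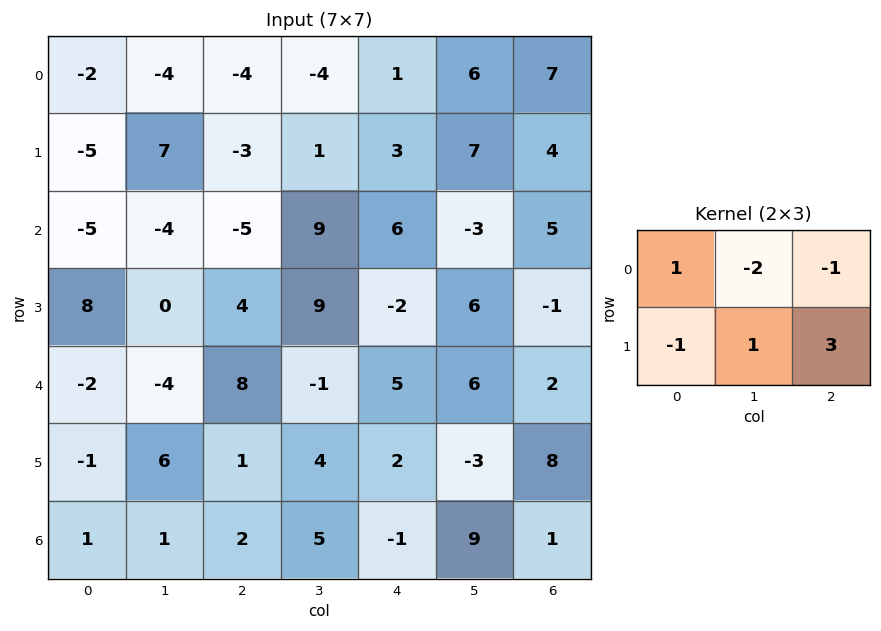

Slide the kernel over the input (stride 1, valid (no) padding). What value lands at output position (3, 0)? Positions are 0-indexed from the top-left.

26

The receptive field on the input at this output position is [8 0 4 / -2 -4 8]. Elementwise product with the kernel and sum: 8·1 + 0·-2 + 4·-1 + -2·-1 + -4·1 + 8·3.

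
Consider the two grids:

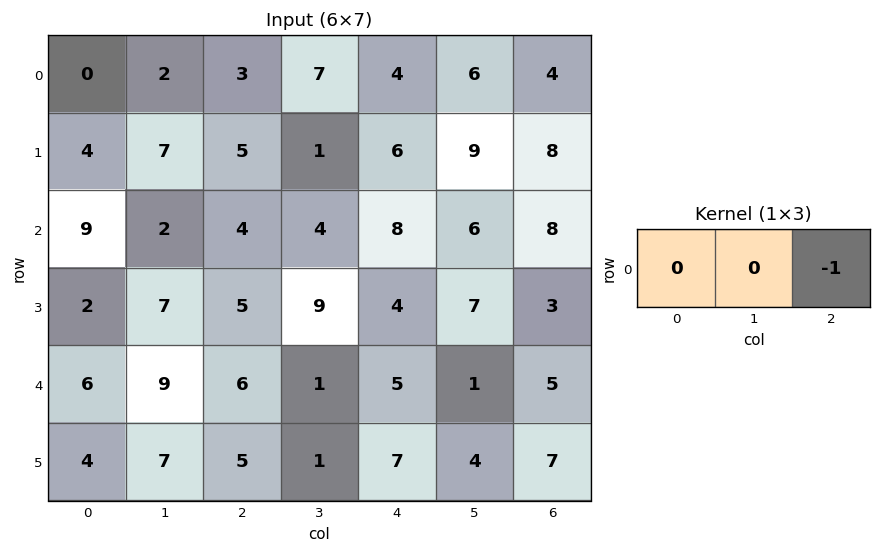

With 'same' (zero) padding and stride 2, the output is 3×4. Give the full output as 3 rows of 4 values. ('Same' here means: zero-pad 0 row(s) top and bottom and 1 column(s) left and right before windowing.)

-2 -7 -6 0
-2 -4 -6 0
-9 -1 -1 0

Output[0,0]: The receptive field on the zero-padded input at this output position is [0 0 2]. Elementwise product with the kernel and sum: 2·-1.
Output[0,1]: The receptive field on the zero-padded input at this output position is [2 3 7]. Elementwise product with the kernel and sum: 7·-1.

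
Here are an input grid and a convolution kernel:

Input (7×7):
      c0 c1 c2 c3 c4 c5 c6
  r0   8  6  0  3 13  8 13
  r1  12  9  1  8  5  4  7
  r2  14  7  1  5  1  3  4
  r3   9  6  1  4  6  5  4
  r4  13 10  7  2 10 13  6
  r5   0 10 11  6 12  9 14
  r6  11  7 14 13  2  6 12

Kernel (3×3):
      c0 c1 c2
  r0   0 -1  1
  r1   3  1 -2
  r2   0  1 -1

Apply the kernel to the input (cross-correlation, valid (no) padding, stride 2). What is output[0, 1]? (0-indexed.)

The receptive field on the input at this output position is [0 3 13 / 1 8 5 / 1 5 1]. Elementwise product with the kernel and sum: 3·-1 + 13·1 + 1·3 + 8·1 + 5·-2 + 5·1 + 1·-1.

15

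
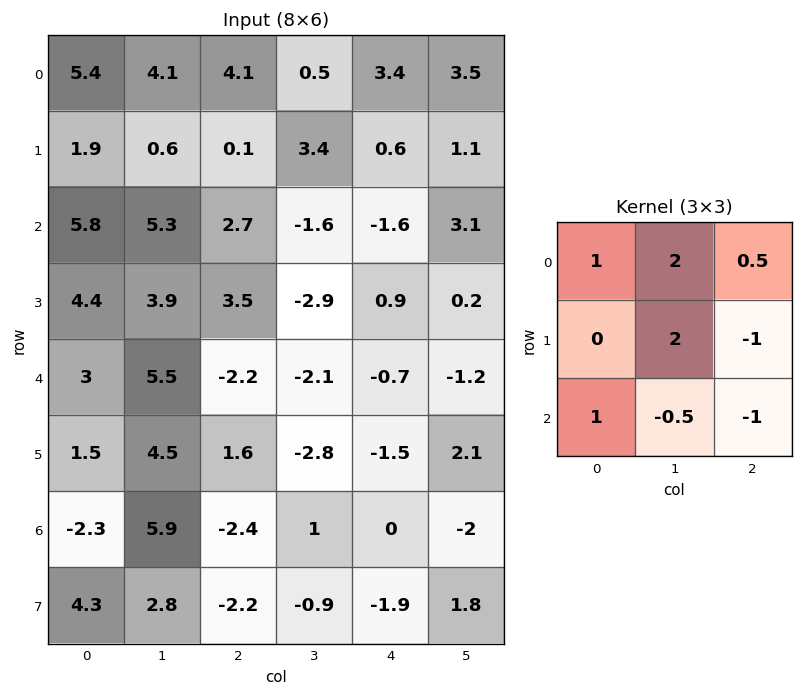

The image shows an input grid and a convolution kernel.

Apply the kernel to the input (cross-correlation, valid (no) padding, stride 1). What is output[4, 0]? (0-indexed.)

The receptive field on the input at this output position is [3 5.5 -2.2 / 1.5 4.5 1.6 / -2.3 5.9 -2.4]. Elementwise product with the kernel and sum: 3·1 + 5.5·2 + -2.2·0.5 + 4.5·2 + 1.6·-1 + -2.3·1 + 5.9·-0.5 + -2.4·-1.

17.45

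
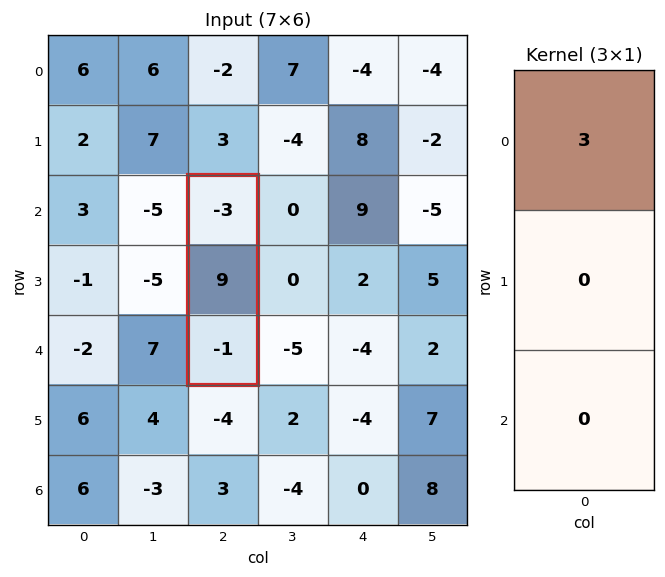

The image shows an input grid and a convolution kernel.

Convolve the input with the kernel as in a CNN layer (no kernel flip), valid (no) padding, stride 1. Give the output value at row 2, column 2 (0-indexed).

-9

The receptive field on the input at this output position is [-3 / 9 / -1]. Elementwise product with the kernel and sum: -3·3.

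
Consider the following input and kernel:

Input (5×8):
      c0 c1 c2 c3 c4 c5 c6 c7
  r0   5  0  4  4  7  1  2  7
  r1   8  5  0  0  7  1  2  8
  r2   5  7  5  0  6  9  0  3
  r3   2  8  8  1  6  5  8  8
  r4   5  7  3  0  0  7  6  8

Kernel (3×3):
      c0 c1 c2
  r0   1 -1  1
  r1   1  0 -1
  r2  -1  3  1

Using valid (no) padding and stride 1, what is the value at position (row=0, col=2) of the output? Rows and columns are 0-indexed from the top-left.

1

The receptive field on the input at this output position is [4 4 7 / 0 0 7 / 5 0 6]. Elementwise product with the kernel and sum: 4·1 + 4·-1 + 7·1 + 0·1 + 7·-1 + 5·-1 + 0·3 + 6·1.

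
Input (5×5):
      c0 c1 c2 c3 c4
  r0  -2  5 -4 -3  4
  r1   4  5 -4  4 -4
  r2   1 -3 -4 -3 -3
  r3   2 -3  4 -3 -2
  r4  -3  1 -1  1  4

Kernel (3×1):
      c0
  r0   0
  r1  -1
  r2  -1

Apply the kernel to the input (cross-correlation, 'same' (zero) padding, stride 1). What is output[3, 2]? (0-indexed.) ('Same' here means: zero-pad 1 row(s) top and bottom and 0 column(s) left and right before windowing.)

-3

The receptive field on the zero-padded input at this output position is [-4 / 4 / -1]. Elementwise product with the kernel and sum: 4·-1 + -1·-1.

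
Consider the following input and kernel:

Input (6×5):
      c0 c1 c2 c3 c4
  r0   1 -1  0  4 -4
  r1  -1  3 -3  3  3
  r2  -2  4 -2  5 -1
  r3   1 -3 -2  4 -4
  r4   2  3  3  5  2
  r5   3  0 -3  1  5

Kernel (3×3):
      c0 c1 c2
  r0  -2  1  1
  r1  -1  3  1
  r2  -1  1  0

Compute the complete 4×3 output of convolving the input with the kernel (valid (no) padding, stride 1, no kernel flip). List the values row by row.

Output[0,0]: The receptive field on the input at this output position is [1 -1 0 / -1 3 -3 / -2 4 -2]. Elementwise product with the kernel and sum: 1·-2 + -1·1 + 0·1 + -1·-1 + 3·3 + -3·1 + -2·-1 + 4·1.
Output[0,1]: The receptive field on the input at this output position is [-1 0 4 / 3 -3 3 / 4 -2 5]. Elementwise product with the kernel and sum: -1·-2 + 0·1 + 4·1 + 3·-1 + -3·3 + 3·1 + 4·-1 + -2·1.

10 -9 22
10 -10 34
-5 -4 20
0 16 22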